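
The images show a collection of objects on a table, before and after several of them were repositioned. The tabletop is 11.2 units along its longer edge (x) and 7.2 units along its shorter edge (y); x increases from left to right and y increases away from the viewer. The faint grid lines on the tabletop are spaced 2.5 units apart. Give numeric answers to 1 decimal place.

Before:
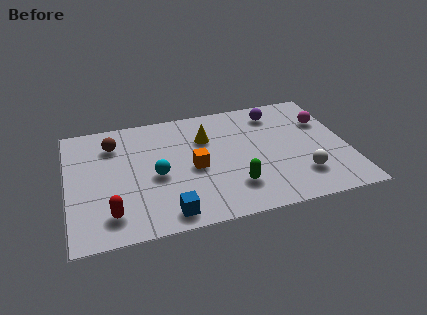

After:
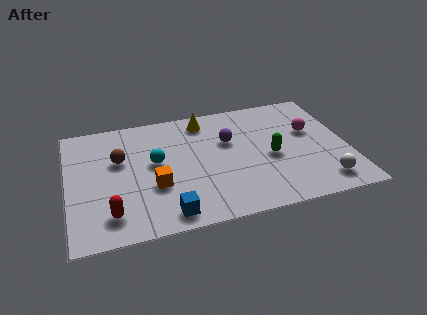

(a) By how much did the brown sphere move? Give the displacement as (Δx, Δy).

(0.2, -1.0)

The brown sphere started near (1.9, 5.5) and ended near (2.1, 4.5).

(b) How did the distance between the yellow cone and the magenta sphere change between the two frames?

-0.3

They were about 4.8 units apart before and 4.5 after — 0.3 units closer together.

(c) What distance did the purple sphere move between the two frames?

2.4

The purple sphere was near (8.5, 5.9) before and (6.5, 4.6) after, so it travelled √(2.0² + 1.3²) ≈ 2.4 units.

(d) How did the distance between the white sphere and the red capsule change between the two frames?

+0.8

Before: roughly 7.6 units apart; after: 8.4. That's 0.8 units further apart.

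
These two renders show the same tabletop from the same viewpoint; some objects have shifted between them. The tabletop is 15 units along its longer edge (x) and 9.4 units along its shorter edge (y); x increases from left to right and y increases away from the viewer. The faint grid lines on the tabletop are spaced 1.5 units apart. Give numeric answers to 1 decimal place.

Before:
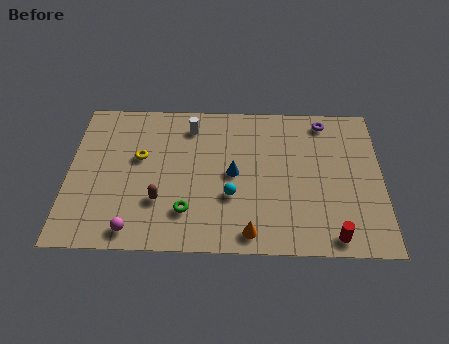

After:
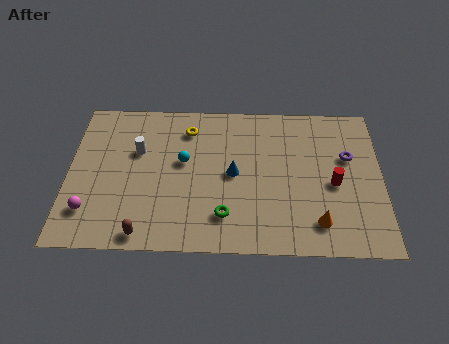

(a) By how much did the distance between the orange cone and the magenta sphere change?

+5.3

They were about 5.5 units apart before and 10.8 after — 5.3 units further apart.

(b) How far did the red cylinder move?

3.2

The red cylinder was near (12.6, 1.0) before and (12.7, 4.2) after, so it travelled √(0.1² + 3.2²) ≈ 3.2 units.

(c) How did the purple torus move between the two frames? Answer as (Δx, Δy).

(1.1, -2.3)

From the two frames, the purple torus sits at roughly (12.3, 8.2) before and (13.4, 5.9) after.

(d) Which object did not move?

the blue cone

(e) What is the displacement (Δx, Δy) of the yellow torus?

(2.3, 1.9)

From the two frames, the yellow torus sits at roughly (3.4, 5.6) before and (5.7, 7.5) after.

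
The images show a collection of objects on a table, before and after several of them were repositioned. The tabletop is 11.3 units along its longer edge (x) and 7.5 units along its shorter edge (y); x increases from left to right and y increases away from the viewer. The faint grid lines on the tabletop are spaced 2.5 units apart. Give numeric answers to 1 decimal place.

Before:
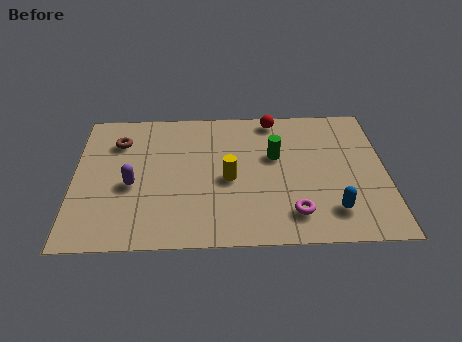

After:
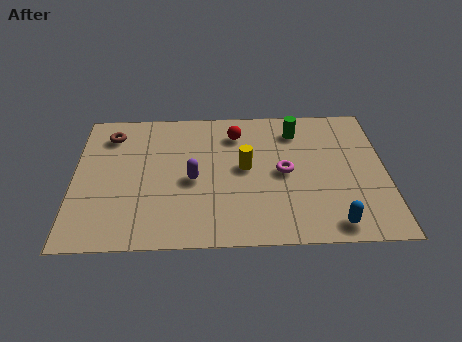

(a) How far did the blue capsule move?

0.7

The blue capsule moved from about (9.3, 1.6) to (9.3, 0.9), a distance of √(0.0² + 0.7²) ≈ 0.7.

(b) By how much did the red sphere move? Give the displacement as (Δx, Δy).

(-1.4, -0.8)

From the two frames, the red sphere sits at roughly (7.3, 6.7) before and (5.9, 5.9) after.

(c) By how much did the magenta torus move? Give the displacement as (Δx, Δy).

(-0.3, 2.2)

From the two frames, the magenta torus sits at roughly (7.9, 1.5) before and (7.6, 3.7) after.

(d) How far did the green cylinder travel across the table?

1.6

The green cylinder was near (7.3, 4.6) before and (8.1, 6.0) after, so it travelled √(0.8² + 1.4²) ≈ 1.6 units.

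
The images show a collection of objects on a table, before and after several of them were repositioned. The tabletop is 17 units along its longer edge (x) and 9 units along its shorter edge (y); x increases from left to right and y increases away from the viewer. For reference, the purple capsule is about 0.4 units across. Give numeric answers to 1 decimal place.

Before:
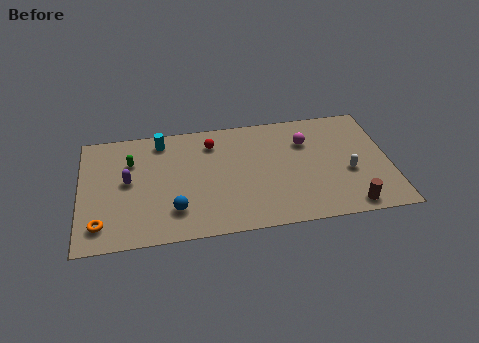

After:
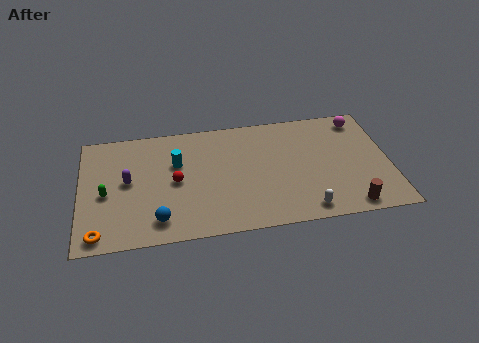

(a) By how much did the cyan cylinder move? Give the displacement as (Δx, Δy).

(0.8, -1.9)

The cyan cylinder started near (4.5, 7.7) and ended near (5.3, 5.8).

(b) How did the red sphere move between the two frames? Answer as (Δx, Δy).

(-2.1, -2.7)

The red sphere was at about (7.3, 7.1) and moved to about (5.2, 4.4).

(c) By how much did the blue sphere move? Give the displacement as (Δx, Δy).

(-0.9, -0.6)

From the two frames, the blue sphere sits at roughly (5.1, 2.2) before and (4.2, 1.6) after.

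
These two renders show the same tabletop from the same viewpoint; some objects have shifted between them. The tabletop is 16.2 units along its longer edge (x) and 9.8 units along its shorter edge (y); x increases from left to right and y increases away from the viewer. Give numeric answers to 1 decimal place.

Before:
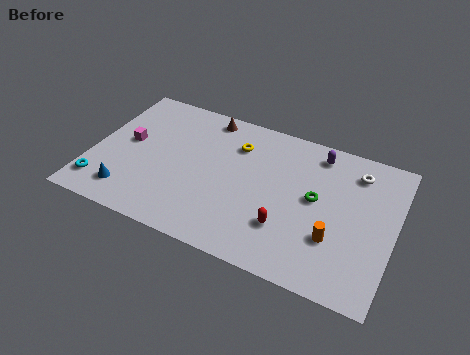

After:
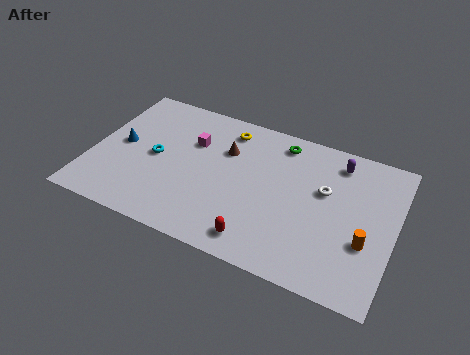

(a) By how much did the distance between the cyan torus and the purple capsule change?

-2.7

The distance was about 12.8 in the first image and 10.1 in the second, so they moved 2.7 units closer together.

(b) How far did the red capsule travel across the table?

1.9

The red capsule moved from about (10.7, 2.8) to (9.4, 1.4), a distance of √(1.3² + 1.4²) ≈ 1.9.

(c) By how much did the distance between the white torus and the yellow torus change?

-0.5

They were about 6.4 units apart before and 5.9 after — 0.5 units closer together.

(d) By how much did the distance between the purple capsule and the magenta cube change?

-2.6

Before: roughly 10.5 units apart; after: 7.9. That's 2.6 units closer together.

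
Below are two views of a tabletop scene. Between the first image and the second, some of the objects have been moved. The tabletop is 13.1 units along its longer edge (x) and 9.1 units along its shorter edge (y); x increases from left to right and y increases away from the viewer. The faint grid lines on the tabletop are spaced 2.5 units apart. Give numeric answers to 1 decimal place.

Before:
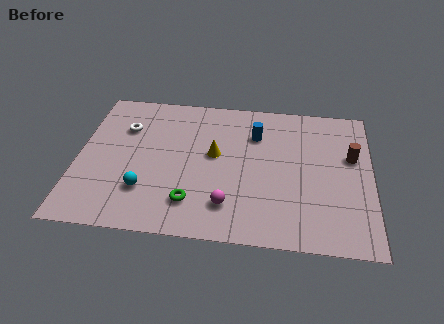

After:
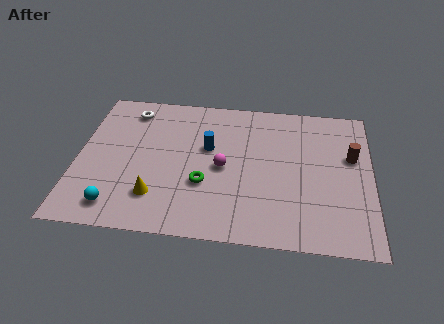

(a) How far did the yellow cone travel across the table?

3.8

From (6.1, 5.1) to (3.6, 2.2), the yellow cone covered √(2.5² + 2.9²) ≈ 3.8 units.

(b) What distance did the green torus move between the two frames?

1.3

From (5.2, 2.0) to (5.7, 3.2), the green torus covered √(0.5² + 1.2²) ≈ 1.3 units.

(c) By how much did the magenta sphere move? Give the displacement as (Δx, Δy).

(-0.3, 2.3)

From the two frames, the magenta sphere sits at roughly (6.8, 2.0) before and (6.5, 4.3) after.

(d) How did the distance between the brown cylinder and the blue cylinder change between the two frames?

+2.0

The distance was about 4.4 in the first image and 6.4 in the second, so they moved 2.0 units further apart.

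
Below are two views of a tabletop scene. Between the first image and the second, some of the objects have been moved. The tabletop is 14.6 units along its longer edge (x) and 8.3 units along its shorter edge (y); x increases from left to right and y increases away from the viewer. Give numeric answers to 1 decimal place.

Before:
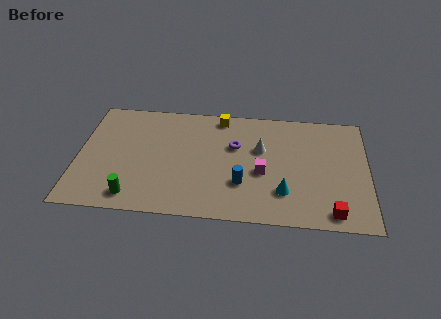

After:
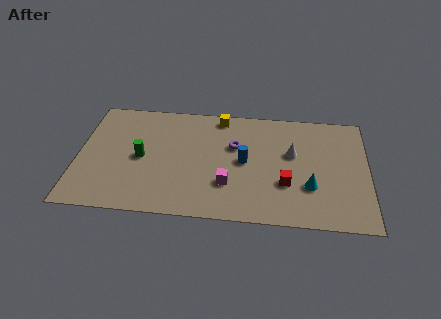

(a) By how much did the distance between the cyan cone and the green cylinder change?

+1.0

They were about 7.6 units apart before and 8.6 after — 1.0 units further apart.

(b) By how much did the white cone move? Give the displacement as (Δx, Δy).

(1.6, -0.2)

The white cone was at about (9.2, 5.2) and moved to about (10.8, 5.0).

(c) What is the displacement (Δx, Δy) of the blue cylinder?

(0.1, 1.6)

The blue cylinder started near (8.3, 2.6) and ended near (8.4, 4.2).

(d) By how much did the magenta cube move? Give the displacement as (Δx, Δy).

(-1.7, -1.0)

The magenta cube started near (9.3, 3.5) and ended near (7.6, 2.5).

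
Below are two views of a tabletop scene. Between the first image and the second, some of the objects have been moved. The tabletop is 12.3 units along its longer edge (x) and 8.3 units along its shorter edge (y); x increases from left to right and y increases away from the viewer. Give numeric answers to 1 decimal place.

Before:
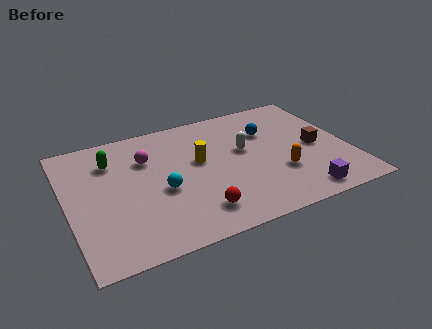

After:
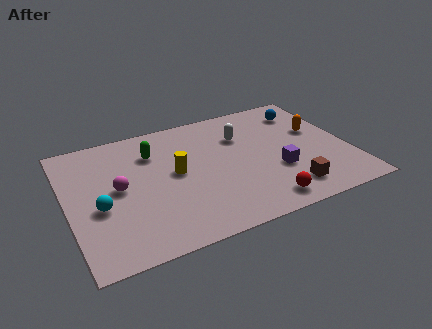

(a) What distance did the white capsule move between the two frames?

1.0

The white capsule moved from about (7.8, 4.8) to (7.8, 5.8), a distance of √(0.0² + 1.0²) ≈ 1.0.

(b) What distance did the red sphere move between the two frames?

2.8

From (5.3, 1.6) to (8.1, 1.1), the red sphere covered √(2.8² + 0.5²) ≈ 2.8 units.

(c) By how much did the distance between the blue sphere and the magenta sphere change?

+3.5

The distance was about 5.4 in the first image and 8.9 in the second, so they moved 3.5 units further apart.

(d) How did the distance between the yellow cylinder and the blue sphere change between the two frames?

+3.2

They were about 3.3 units apart before and 6.5 after — 3.2 units further apart.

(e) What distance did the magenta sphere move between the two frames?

2.1

The magenta sphere was near (3.6, 5.8) before and (2.2, 4.3) after, so it travelled √(1.4² + 1.5²) ≈ 2.1 units.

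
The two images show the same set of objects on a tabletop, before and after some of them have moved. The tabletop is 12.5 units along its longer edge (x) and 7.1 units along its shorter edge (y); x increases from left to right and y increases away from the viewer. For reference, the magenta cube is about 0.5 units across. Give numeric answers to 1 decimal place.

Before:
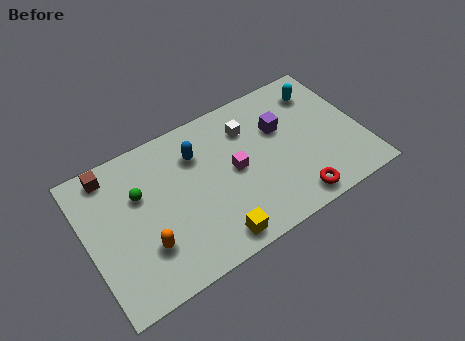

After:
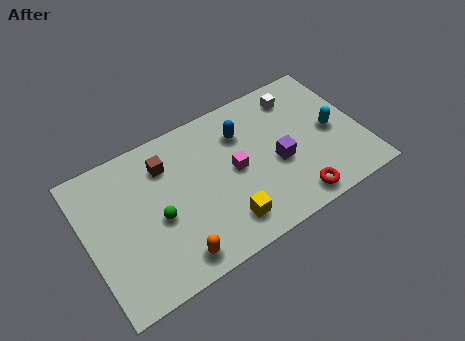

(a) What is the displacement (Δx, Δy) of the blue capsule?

(2.1, 0.0)

The blue capsule was at about (5.2, 5.2) and moved to about (7.3, 5.2).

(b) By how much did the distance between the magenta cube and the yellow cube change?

-0.7

The distance was about 3.0 in the first image and 2.3 in the second, so they moved 0.7 units closer together.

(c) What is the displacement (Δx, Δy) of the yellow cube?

(0.6, 0.5)

From the two frames, the yellow cube sits at roughly (5.3, 0.9) before and (5.9, 1.4) after.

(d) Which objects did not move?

the magenta cube and the red torus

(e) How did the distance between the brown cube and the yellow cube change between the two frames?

-2.1

The distance was about 6.6 in the first image and 4.5 in the second, so they moved 2.1 units closer together.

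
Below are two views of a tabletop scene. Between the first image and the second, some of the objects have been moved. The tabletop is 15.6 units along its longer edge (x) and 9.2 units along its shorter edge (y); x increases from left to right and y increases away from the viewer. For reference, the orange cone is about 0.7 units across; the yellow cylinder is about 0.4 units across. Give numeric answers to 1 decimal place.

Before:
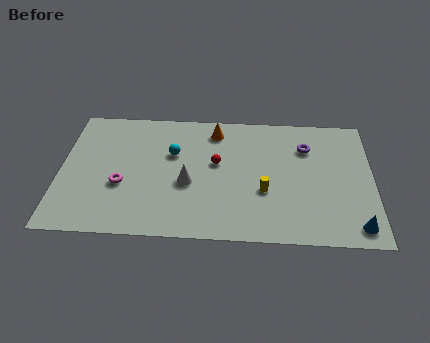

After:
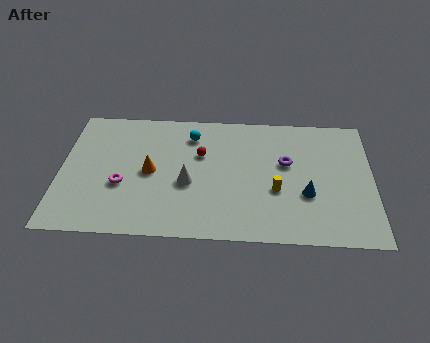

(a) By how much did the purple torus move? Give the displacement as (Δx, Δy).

(-1.0, -1.2)

From the two frames, the purple torus sits at roughly (12.3, 6.7) before and (11.3, 5.5) after.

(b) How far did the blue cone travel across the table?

3.2

From (14.7, 1.2) to (12.3, 3.3), the blue cone covered √(2.4² + 2.1²) ≈ 3.2 units.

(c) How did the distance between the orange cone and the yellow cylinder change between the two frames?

+1.4

Before: roughly 5.0 units apart; after: 6.4. That's 1.4 units further apart.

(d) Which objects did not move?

the magenta torus and the white cone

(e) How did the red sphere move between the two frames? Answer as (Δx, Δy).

(-0.8, 0.6)

The red sphere was at about (7.8, 5.3) and moved to about (7.0, 5.9).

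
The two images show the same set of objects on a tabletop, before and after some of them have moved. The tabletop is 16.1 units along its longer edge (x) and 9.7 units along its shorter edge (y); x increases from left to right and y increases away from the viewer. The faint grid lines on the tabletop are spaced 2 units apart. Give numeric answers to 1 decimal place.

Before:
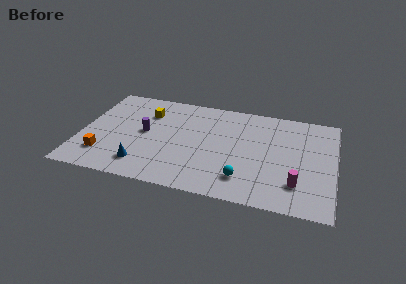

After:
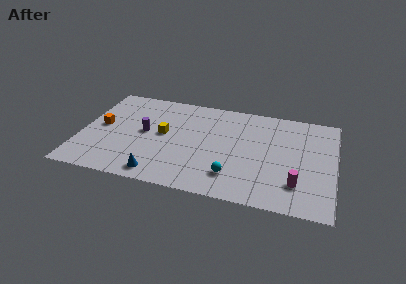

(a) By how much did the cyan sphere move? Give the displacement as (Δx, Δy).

(-0.7, 0.1)

The cyan sphere was at about (10.5, 2.1) and moved to about (9.8, 2.2).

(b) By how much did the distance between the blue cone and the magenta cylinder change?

-1.0

The distance was about 9.7 in the first image and 8.7 in the second, so they moved 1.0 units closer together.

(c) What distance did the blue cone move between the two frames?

1.3

From (4.1, 1.9) to (5.2, 1.2), the blue cone covered √(1.1² + 0.7²) ≈ 1.3 units.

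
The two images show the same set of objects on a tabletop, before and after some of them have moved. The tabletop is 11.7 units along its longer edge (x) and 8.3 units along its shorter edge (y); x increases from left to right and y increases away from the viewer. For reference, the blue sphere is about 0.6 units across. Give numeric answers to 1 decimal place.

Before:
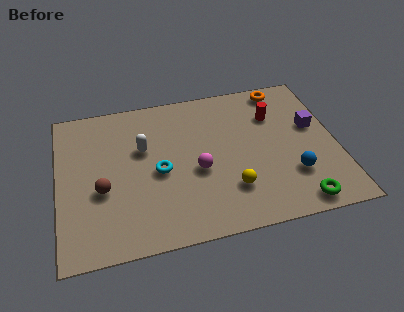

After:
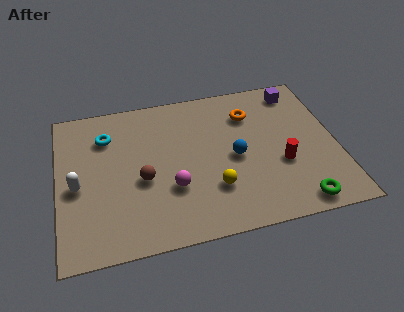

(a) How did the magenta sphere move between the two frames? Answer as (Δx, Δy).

(-1.1, -0.7)

From the two frames, the magenta sphere sits at roughly (5.8, 3.5) before and (4.7, 2.8) after.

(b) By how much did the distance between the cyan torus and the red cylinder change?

+2.4

They were about 5.4 units apart before and 7.8 after — 2.4 units further apart.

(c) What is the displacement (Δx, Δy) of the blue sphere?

(-2.3, 1.5)

From the two frames, the blue sphere sits at roughly (9.7, 2.4) before and (7.4, 3.9) after.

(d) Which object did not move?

the green torus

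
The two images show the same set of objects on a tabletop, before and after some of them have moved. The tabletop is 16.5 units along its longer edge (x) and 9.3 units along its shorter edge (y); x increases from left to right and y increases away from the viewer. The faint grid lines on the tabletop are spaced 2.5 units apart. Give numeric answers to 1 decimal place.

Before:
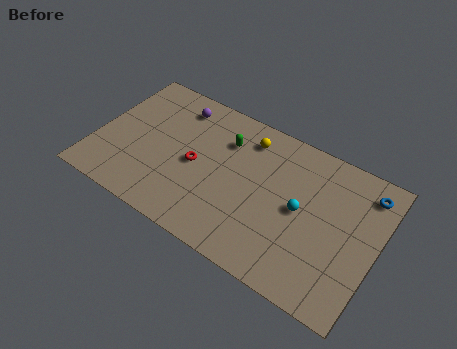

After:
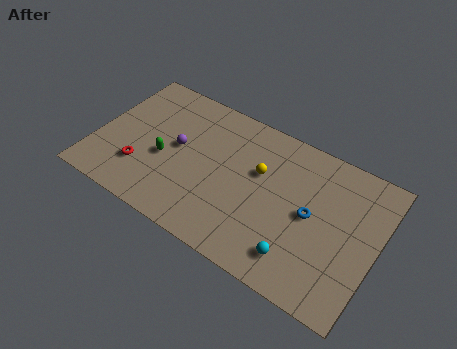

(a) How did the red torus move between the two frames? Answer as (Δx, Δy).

(-3.0, -1.8)

The red torus was at about (5.9, 4.4) and moved to about (2.9, 2.6).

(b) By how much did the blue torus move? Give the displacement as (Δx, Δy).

(-2.8, -3.0)

From the two frames, the blue torus sits at roughly (15.5, 7.7) before and (12.7, 4.7) after.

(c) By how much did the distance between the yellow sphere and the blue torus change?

-3.6

The distance was about 7.0 in the first image and 3.4 in the second, so they moved 3.6 units closer together.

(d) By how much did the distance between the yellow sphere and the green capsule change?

+4.3

They were about 1.4 units apart before and 5.7 after — 4.3 units further apart.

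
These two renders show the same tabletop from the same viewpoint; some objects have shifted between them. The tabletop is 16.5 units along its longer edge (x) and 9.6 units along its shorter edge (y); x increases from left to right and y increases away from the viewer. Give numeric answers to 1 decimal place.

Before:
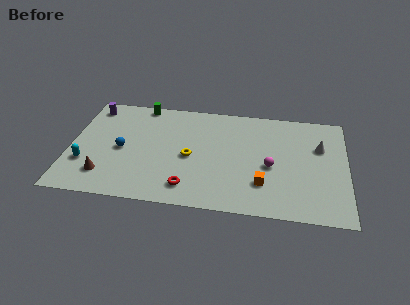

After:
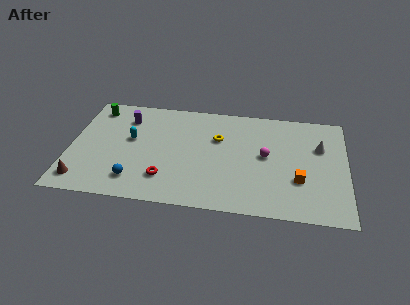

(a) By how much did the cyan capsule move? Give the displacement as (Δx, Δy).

(2.6, 2.5)

The cyan capsule was at about (1.0, 3.0) and moved to about (3.6, 5.5).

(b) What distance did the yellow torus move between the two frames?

2.5

From (7.2, 4.4) to (8.8, 6.3), the yellow torus covered √(1.6² + 1.9²) ≈ 2.5 units.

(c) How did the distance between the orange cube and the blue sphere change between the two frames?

+1.1

Before: roughly 8.7 units apart; after: 9.8. That's 1.1 units further apart.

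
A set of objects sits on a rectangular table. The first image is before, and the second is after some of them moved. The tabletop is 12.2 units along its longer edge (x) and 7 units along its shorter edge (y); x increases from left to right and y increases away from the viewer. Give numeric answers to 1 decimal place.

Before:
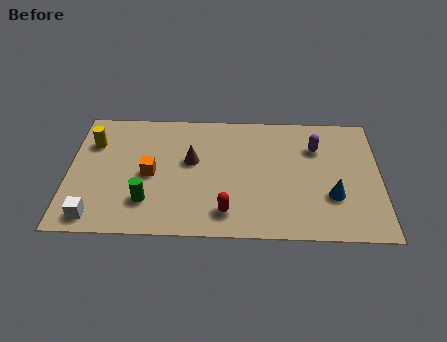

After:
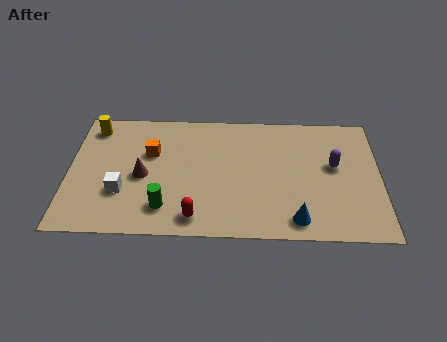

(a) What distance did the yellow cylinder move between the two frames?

0.9

The yellow cylinder was near (0.9, 5.0) before and (0.9, 5.9) after, so it travelled √(0.0² + 0.9²) ≈ 0.9 units.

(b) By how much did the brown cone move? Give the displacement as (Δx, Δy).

(-1.9, -0.9)

The brown cone was at about (4.8, 4.1) and moved to about (2.9, 3.2).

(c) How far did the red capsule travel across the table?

1.2

The red capsule moved from about (6.2, 1.3) to (5.0, 1.0), a distance of √(1.2² + 0.3²) ≈ 1.2.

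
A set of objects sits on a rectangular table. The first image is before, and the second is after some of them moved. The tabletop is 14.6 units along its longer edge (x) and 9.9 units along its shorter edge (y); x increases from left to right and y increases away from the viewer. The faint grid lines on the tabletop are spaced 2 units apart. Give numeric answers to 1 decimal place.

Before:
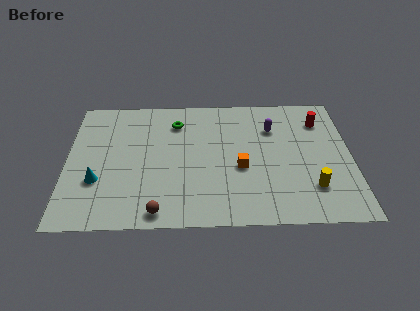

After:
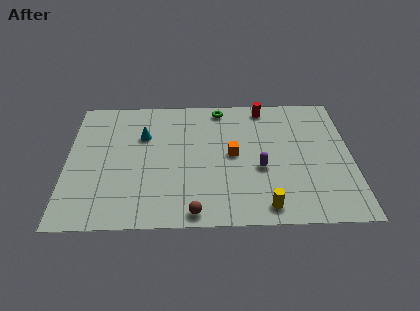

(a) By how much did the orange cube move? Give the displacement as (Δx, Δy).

(-0.4, 1.0)

From the two frames, the orange cube sits at roughly (8.9, 4.1) before and (8.5, 5.1) after.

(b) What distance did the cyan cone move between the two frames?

4.1

The cyan cone was near (1.6, 3.3) before and (3.9, 6.7) after, so it travelled √(2.3² + 3.4²) ≈ 4.1 units.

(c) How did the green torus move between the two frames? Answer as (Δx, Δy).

(2.3, 1.1)

The green torus was at about (5.6, 7.7) and moved to about (7.9, 8.8).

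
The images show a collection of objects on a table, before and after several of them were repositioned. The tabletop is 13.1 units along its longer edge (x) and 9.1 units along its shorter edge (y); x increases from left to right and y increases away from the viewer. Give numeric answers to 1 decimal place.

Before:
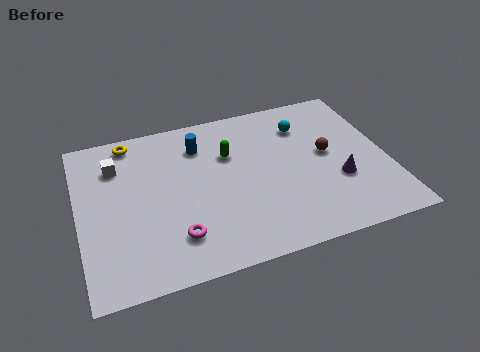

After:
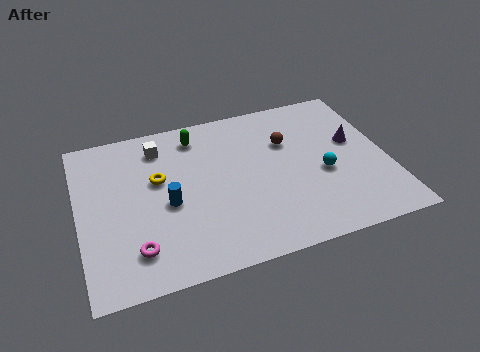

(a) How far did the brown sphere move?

2.0

From (10.6, 4.9) to (9.0, 6.1), the brown sphere covered √(1.6² + 1.2²) ≈ 2.0 units.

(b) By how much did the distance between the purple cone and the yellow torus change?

-1.4

Before: roughly 9.8 units apart; after: 8.4. That's 1.4 units closer together.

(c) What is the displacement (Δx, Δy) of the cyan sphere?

(0.5, -3.1)

From the two frames, the cyan sphere sits at roughly (9.8, 6.9) before and (10.3, 3.8) after.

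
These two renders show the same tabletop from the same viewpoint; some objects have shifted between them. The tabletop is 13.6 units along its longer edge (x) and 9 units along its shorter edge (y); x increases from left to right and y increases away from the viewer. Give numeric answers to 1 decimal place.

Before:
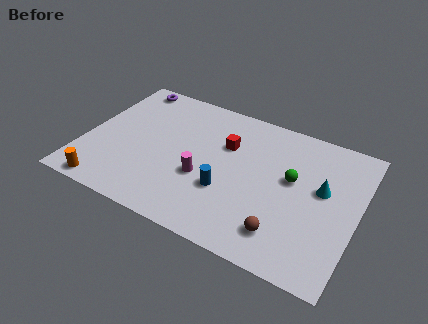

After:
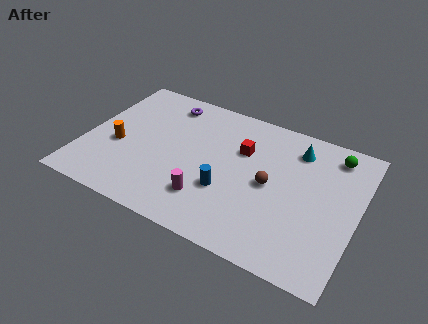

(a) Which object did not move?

the blue cylinder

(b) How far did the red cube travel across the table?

0.8

The red cube moved from about (6.9, 6.0) to (7.7, 6.0), a distance of √(0.8² + 0.0²) ≈ 0.8.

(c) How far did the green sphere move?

3.0

The green sphere moved from about (10.3, 5.2) to (12.1, 7.6), a distance of √(1.8² + 2.4²) ≈ 3.0.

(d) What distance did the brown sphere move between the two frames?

2.8

The brown sphere was near (10.3, 1.8) before and (9.3, 4.4) after, so it travelled √(1.0² + 2.6²) ≈ 2.8 units.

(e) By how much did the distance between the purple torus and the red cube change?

-1.4

Before: roughly 5.8 units apart; after: 4.4. That's 1.4 units closer together.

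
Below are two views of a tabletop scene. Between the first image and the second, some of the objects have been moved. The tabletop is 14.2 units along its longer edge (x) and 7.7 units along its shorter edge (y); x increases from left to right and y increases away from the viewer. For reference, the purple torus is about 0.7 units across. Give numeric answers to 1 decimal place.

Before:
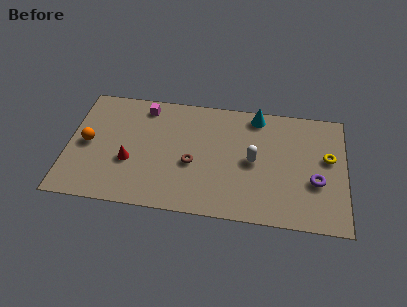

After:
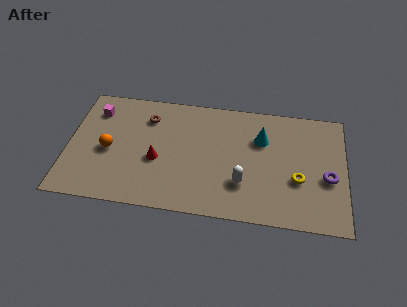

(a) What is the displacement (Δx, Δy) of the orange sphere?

(1.1, -0.3)

From the two frames, the orange sphere sits at roughly (1.0, 3.8) before and (2.1, 3.5) after.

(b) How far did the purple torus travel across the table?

0.7

From (12.7, 2.9) to (13.3, 3.2), the purple torus covered √(0.6² + 0.3²) ≈ 0.7 units.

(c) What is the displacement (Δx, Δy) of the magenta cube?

(-2.5, -0.6)

The magenta cube started near (3.8, 6.6) and ended near (1.3, 6.0).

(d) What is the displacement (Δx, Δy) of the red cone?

(1.4, 0.3)

The red cone started near (3.2, 2.9) and ended near (4.6, 3.2).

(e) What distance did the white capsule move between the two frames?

1.6

The white capsule moved from about (9.5, 3.8) to (9.0, 2.3), a distance of √(0.5² + 1.5²) ≈ 1.6.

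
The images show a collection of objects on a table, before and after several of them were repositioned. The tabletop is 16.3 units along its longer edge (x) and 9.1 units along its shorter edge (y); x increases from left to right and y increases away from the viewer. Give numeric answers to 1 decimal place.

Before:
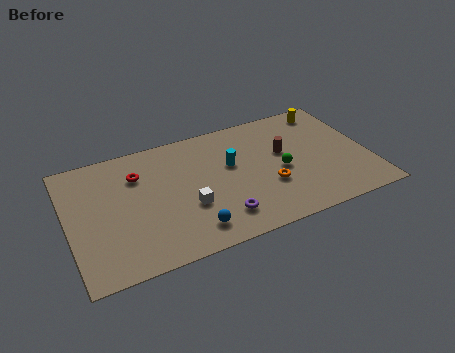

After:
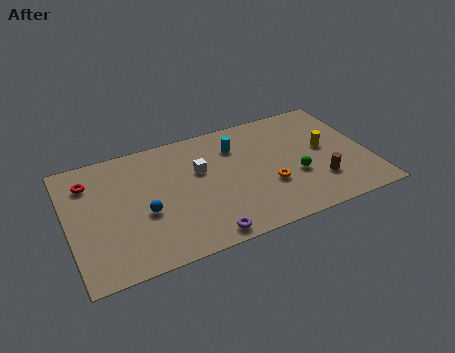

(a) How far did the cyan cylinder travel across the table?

1.4

The cyan cylinder was near (8.9, 5.5) before and (9.3, 6.8) after, so it travelled √(0.4² + 1.3²) ≈ 1.4 units.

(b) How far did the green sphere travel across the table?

1.0

The green sphere moved from about (11.5, 4.1) to (12.2, 3.4), a distance of √(0.7² + 0.7²) ≈ 1.0.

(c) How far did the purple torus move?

1.4

The purple torus moved from about (7.9, 1.9) to (6.9, 0.9), a distance of √(1.0² + 1.0²) ≈ 1.4.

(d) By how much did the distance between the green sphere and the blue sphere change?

+2.4

Before: roughly 5.8 units apart; after: 8.2. That's 2.4 units further apart.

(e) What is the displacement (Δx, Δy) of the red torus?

(-2.6, 0.4)

The red torus was at about (3.9, 6.6) and moved to about (1.3, 7.0).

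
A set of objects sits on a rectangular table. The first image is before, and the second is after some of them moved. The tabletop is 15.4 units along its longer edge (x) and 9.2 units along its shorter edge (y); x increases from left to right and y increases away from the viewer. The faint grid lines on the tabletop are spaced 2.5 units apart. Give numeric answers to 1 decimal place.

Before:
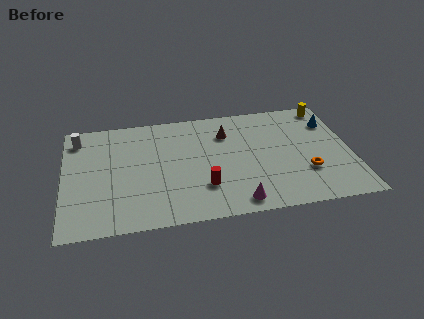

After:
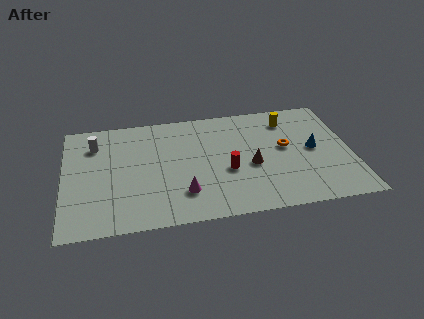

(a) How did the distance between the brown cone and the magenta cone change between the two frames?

-1.7

The distance was about 5.7 in the first image and 4.0 in the second, so they moved 1.7 units closer together.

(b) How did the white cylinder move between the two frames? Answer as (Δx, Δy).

(0.9, -0.6)

The white cylinder started near (0.8, 7.6) and ended near (1.7, 7.0).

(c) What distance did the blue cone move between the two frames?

2.4

The blue cone moved from about (14.5, 6.8) to (13.4, 4.7), a distance of √(1.1² + 2.1²) ≈ 2.4.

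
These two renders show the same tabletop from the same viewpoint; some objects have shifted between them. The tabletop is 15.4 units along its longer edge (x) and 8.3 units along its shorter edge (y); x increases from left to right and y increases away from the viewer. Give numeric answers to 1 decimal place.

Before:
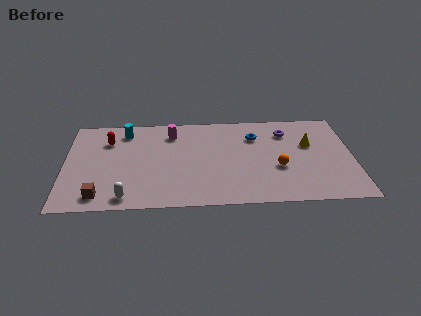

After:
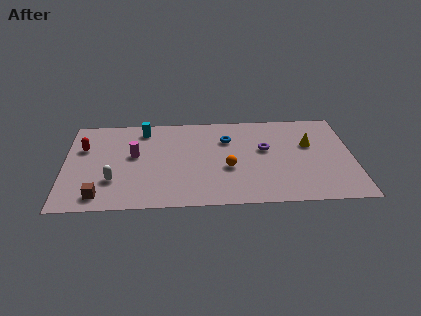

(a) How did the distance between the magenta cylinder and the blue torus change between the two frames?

+0.6

The distance was about 4.5 in the first image and 5.1 in the second, so they moved 0.6 units further apart.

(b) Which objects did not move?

the brown cube and the yellow cone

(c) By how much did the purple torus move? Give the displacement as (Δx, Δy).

(-1.2, -1.5)

The purple torus was at about (11.9, 6.4) and moved to about (10.7, 4.9).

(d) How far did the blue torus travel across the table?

1.5

From (10.2, 6.1) to (8.7, 5.9), the blue torus covered √(1.5² + 0.2²) ≈ 1.5 units.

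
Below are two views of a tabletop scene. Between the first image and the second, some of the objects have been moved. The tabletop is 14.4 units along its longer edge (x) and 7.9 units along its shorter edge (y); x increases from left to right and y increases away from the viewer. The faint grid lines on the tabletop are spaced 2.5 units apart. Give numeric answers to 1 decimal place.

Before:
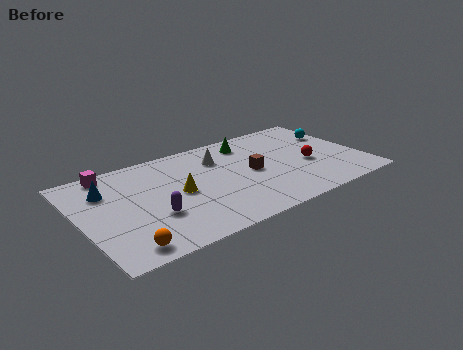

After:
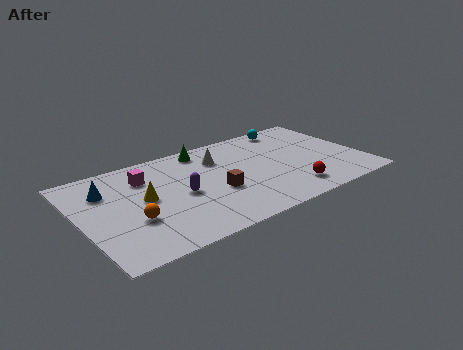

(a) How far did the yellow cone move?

1.7

The yellow cone was near (4.9, 3.9) before and (3.2, 4.2) after, so it travelled √(1.7² + 0.3²) ≈ 1.7 units.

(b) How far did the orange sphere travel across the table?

1.9

The orange sphere was near (1.7, 1.0) before and (2.4, 2.8) after, so it travelled √(0.7² + 1.8²) ≈ 1.9 units.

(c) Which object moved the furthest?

the cyan sphere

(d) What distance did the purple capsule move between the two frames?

1.9

The purple capsule moved from about (3.4, 2.7) to (5.0, 3.7), a distance of √(1.6² + 1.0²) ≈ 1.9.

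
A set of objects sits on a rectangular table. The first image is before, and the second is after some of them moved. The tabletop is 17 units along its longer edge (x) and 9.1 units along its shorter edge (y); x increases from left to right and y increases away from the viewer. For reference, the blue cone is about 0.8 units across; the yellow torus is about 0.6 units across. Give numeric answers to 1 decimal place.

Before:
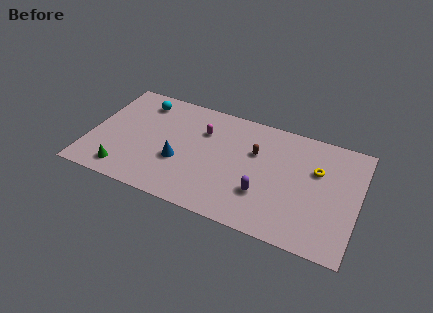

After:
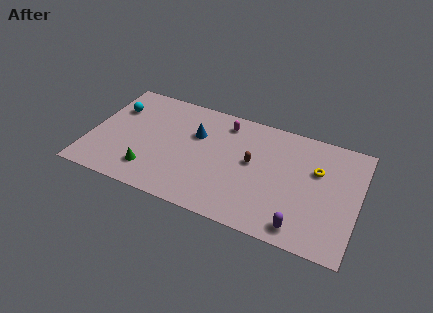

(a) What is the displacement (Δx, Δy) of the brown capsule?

(-0.1, -0.9)

The brown capsule started near (10.4, 5.9) and ended near (10.3, 5.0).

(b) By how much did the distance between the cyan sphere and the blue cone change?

+0.3

The distance was about 5.0 in the first image and 5.3 in the second, so they moved 0.3 units further apart.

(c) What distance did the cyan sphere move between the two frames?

1.9

The cyan sphere was near (2.9, 7.5) before and (1.3, 6.4) after, so it travelled √(1.6² + 1.1²) ≈ 1.9 units.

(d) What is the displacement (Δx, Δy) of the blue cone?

(0.8, 2.6)

The blue cone was at about (5.8, 3.4) and moved to about (6.6, 6.0).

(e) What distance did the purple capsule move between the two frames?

3.0

The purple capsule moved from about (11.2, 2.8) to (13.7, 1.2), a distance of √(2.5² + 1.6²) ≈ 3.0.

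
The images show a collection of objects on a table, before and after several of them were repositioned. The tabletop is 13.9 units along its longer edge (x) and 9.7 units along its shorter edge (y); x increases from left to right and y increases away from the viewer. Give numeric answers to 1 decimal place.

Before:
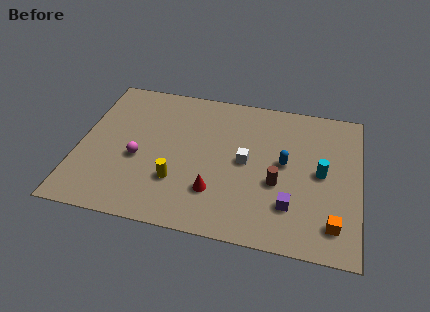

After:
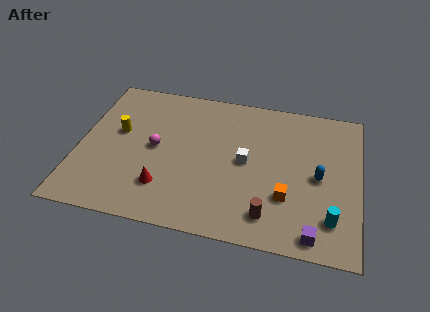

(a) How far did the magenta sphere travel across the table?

1.2

The magenta sphere was near (3.0, 4.0) before and (3.8, 4.9) after, so it travelled √(0.8² + 0.9²) ≈ 1.2 units.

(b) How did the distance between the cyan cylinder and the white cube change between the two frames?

+1.4

Before: roughly 3.7 units apart; after: 5.1. That's 1.4 units further apart.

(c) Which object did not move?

the white cube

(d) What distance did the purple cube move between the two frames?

1.9

The purple cube moved from about (10.6, 2.5) to (11.8, 1.0), a distance of √(1.2² + 1.5²) ≈ 1.9.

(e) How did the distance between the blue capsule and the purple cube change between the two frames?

+0.9

Before: roughly 2.7 units apart; after: 3.6. That's 0.9 units further apart.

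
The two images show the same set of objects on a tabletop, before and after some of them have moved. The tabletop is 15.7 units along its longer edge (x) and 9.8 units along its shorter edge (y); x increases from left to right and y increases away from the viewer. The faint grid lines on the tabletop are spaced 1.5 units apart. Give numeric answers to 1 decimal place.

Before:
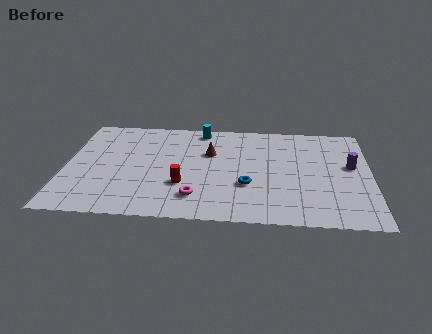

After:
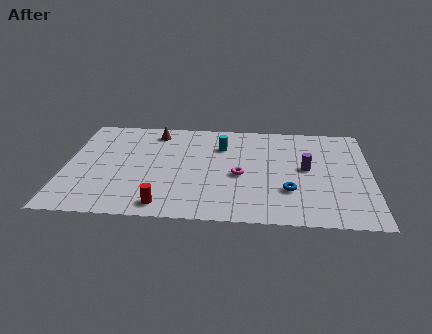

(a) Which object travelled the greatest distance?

the brown cone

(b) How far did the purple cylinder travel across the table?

2.3

The purple cylinder was near (14.7, 5.6) before and (12.4, 5.2) after, so it travelled √(2.3² + 0.4²) ≈ 2.3 units.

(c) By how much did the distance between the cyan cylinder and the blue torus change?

-0.5

The distance was about 5.9 in the first image and 5.4 in the second, so they moved 0.5 units closer together.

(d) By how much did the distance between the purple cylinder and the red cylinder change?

-0.7

The distance was about 8.9 in the first image and 8.2 in the second, so they moved 0.7 units closer together.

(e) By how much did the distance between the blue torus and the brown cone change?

+5.2

Before: roughly 3.6 units apart; after: 8.8. That's 5.2 units further apart.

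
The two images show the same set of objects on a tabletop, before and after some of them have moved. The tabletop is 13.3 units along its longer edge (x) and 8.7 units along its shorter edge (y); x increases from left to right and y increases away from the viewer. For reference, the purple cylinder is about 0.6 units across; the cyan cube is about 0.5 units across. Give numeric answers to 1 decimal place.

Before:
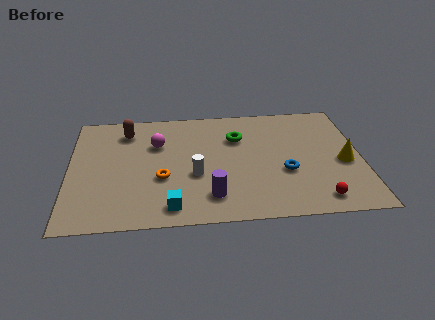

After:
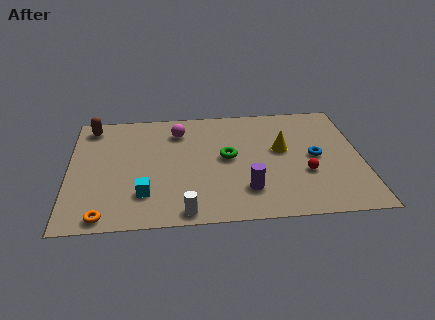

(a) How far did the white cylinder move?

2.6

From (5.7, 3.4) to (5.2, 0.8), the white cylinder covered √(0.5² + 2.6²) ≈ 2.6 units.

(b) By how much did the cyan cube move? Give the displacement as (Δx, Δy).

(-1.2, 1.0)

From the two frames, the cyan cube sits at roughly (4.6, 1.2) before and (3.4, 2.2) after.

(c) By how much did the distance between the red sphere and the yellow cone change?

-0.8

They were about 2.9 units apart before and 2.1 after — 0.8 units closer together.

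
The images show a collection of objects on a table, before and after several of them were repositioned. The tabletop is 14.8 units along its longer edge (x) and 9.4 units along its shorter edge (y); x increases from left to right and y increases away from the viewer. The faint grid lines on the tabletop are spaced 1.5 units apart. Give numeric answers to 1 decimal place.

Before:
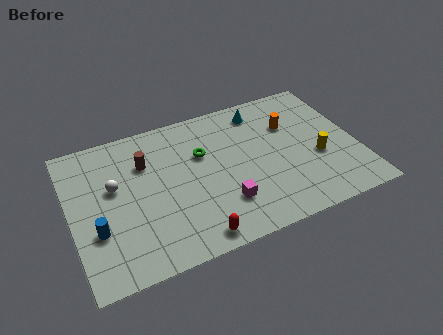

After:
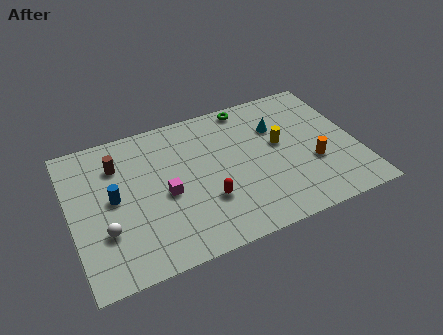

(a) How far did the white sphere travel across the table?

2.7

The white sphere was near (2.3, 5.6) before and (1.6, 3.0) after, so it travelled √(0.7² + 2.6²) ≈ 2.7 units.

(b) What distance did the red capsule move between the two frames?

2.2

The red capsule was near (5.9, 1.0) before and (6.8, 3.0) after, so it travelled √(0.9² + 2.0²) ≈ 2.2 units.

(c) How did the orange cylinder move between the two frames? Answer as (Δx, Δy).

(0.8, -3.0)

The orange cylinder started near (11.6, 6.4) and ended near (12.4, 3.4).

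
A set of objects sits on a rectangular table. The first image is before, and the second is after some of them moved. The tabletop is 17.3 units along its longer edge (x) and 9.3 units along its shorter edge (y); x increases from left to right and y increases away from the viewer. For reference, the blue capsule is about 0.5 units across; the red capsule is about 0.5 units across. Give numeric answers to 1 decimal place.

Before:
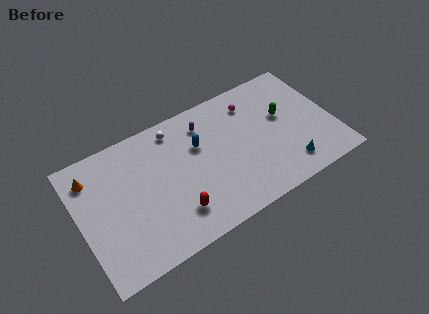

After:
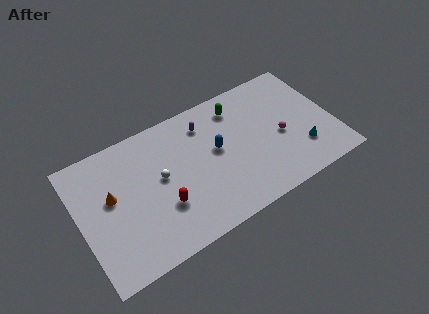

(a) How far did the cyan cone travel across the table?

1.4

The cyan cone moved from about (13.8, 1.7) to (14.9, 2.5), a distance of √(1.1² + 0.8²) ≈ 1.4.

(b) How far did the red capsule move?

1.1

The red capsule was near (6.1, 2.2) before and (5.4, 3.1) after, so it travelled √(0.7² + 0.9²) ≈ 1.1 units.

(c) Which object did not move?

the purple capsule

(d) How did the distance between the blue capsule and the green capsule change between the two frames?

-2.8

They were about 5.8 units apart before and 3.0 after — 2.8 units closer together.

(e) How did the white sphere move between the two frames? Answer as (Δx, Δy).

(-1.4, -2.9)

From the two frames, the white sphere sits at roughly (6.9, 8.0) before and (5.5, 5.1) after.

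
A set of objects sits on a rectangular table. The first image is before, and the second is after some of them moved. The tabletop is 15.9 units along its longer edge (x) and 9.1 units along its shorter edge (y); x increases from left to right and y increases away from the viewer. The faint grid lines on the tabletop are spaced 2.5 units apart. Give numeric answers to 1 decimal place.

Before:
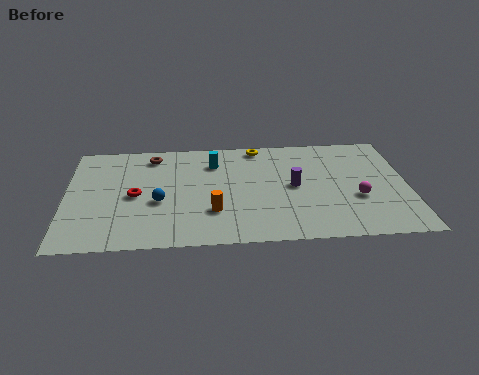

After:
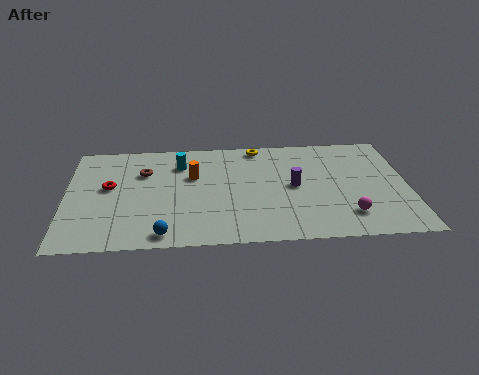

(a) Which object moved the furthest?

the orange cylinder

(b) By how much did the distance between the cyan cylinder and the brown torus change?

-1.2

Before: roughly 3.0 units apart; after: 1.8. That's 1.2 units closer together.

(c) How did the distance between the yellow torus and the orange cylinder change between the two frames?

-2.0

The distance was about 5.9 in the first image and 3.9 in the second, so they moved 2.0 units closer together.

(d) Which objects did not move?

the purple cylinder and the yellow torus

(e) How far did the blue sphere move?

2.7

The blue sphere moved from about (4.3, 3.7) to (4.5, 1.0), a distance of √(0.2² + 2.7²) ≈ 2.7.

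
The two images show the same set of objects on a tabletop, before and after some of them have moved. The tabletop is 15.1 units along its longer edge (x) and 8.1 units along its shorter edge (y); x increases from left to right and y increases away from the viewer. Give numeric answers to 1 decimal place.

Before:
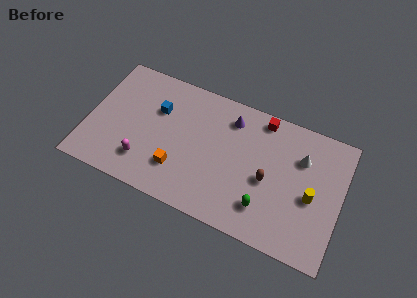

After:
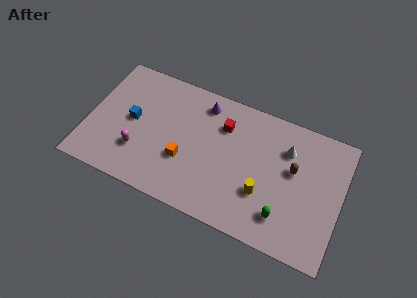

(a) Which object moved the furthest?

the yellow cylinder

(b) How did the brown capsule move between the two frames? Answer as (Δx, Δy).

(1.4, 1.2)

From the two frames, the brown capsule sits at roughly (10.8, 3.6) before and (12.2, 4.8) after.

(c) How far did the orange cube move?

0.8

The orange cube moved from about (5.6, 2.2) to (5.9, 2.9), a distance of √(0.3² + 0.7²) ≈ 0.8.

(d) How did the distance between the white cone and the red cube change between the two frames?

+0.9

They were about 2.9 units apart before and 3.8 after — 0.9 units further apart.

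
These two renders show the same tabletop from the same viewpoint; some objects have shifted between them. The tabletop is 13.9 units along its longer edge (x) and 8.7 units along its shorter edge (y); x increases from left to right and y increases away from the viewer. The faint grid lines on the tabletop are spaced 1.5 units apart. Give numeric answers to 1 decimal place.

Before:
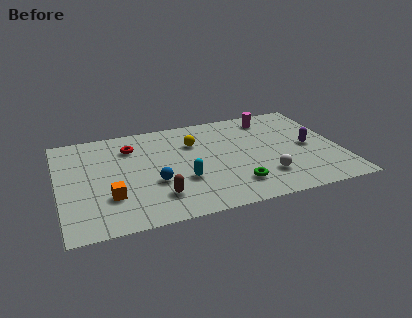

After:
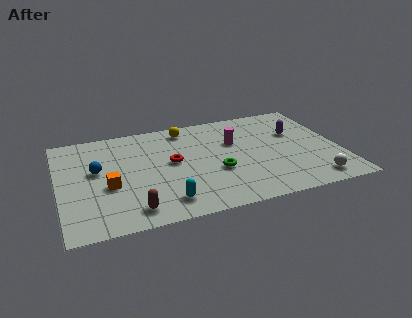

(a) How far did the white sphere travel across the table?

2.5

The white sphere moved from about (10.0, 2.2) to (12.3, 1.2), a distance of √(2.3² + 1.0²) ≈ 2.5.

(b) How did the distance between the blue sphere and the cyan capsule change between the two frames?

+3.3

Before: roughly 1.4 units apart; after: 4.7. That's 3.3 units further apart.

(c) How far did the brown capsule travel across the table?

1.5

The brown capsule was near (4.7, 2.0) before and (3.4, 1.3) after, so it travelled √(1.3² + 0.7²) ≈ 1.5 units.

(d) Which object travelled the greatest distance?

the blue sphere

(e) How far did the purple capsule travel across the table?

1.5

The purple capsule was near (12.4, 4.2) before and (11.9, 5.6) after, so it travelled √(0.5² + 1.4²) ≈ 1.5 units.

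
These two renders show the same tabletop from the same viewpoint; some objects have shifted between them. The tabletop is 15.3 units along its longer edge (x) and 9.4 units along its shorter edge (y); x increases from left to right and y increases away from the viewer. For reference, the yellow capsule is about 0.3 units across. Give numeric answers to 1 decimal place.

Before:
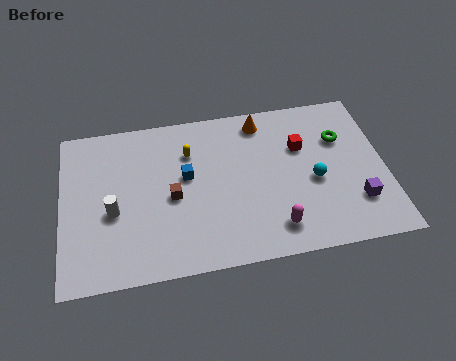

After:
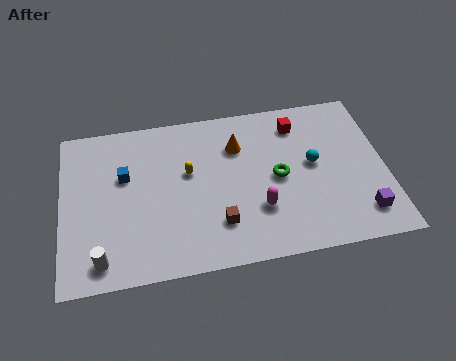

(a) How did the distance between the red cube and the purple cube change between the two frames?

+2.0

They were about 4.4 units apart before and 6.4 after — 2.0 units further apart.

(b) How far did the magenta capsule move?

1.4

The magenta capsule was near (9.9, 1.7) before and (9.2, 2.9) after, so it travelled √(0.7² + 1.2²) ≈ 1.4 units.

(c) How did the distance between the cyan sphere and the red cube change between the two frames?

+0.4

They were about 2.2 units apart before and 2.6 after — 0.4 units further apart.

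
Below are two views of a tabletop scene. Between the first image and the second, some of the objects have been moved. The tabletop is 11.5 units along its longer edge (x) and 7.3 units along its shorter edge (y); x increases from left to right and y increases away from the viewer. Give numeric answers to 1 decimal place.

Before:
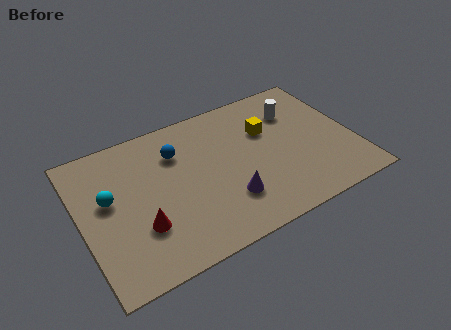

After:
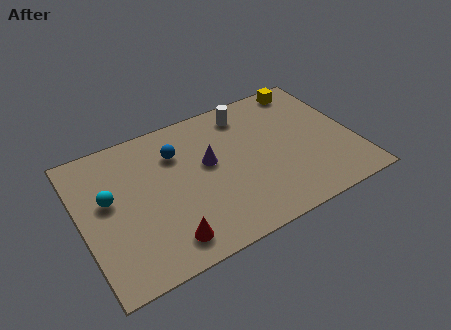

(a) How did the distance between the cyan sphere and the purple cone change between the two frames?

-1.0

The distance was about 5.2 in the first image and 4.2 in the second, so they moved 1.0 units closer together.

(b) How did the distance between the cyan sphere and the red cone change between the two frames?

+1.4

The distance was about 2.2 in the first image and 3.6 in the second, so they moved 1.4 units further apart.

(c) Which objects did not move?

the blue sphere and the cyan sphere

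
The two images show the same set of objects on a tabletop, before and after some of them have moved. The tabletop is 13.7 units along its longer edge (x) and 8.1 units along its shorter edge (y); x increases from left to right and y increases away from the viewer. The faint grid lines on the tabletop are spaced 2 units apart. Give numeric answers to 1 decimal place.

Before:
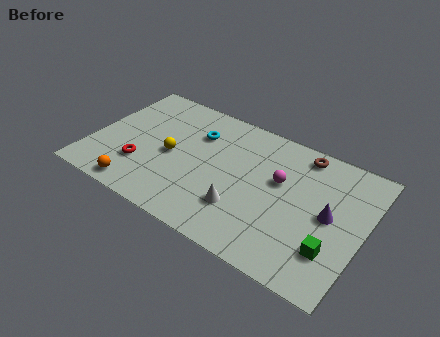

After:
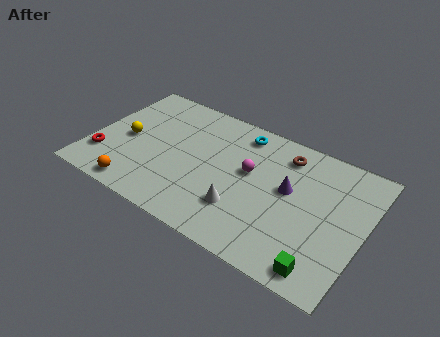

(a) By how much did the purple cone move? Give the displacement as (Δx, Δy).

(-2.1, 0.5)

From the two frames, the purple cone sits at roughly (12.0, 4.1) before and (9.9, 4.6) after.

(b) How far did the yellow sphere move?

2.3

The yellow sphere was near (4.0, 3.8) before and (1.7, 3.8) after, so it travelled √(2.3² + 0.0²) ≈ 2.3 units.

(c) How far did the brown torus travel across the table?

0.9

The brown torus moved from about (10.2, 7.1) to (9.4, 6.6), a distance of √(0.8² + 0.5²) ≈ 0.9.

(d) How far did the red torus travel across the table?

1.9

The red torus was near (2.7, 2.4) before and (0.8, 2.1) after, so it travelled √(1.9² + 0.3²) ≈ 1.9 units.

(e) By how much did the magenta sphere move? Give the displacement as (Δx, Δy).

(-1.5, -0.2)

The magenta sphere was at about (9.4, 4.9) and moved to about (7.9, 4.7).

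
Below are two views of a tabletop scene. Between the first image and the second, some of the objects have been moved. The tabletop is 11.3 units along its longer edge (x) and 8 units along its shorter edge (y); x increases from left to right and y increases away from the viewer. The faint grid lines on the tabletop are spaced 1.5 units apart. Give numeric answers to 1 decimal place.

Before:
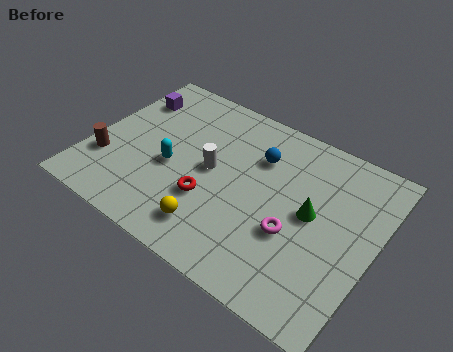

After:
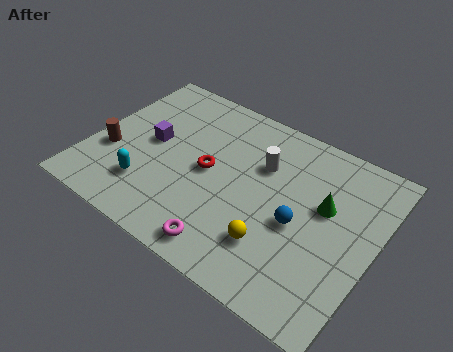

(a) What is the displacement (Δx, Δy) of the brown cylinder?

(0.1, 0.5)

The brown cylinder was at about (0.8, 2.4) and moved to about (0.9, 2.9).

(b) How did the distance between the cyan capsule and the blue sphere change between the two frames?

+2.1

They were about 3.9 units apart before and 6.0 after — 2.1 units further apart.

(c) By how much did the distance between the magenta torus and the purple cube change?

-2.9

They were about 7.9 units apart before and 5.0 after — 2.9 units closer together.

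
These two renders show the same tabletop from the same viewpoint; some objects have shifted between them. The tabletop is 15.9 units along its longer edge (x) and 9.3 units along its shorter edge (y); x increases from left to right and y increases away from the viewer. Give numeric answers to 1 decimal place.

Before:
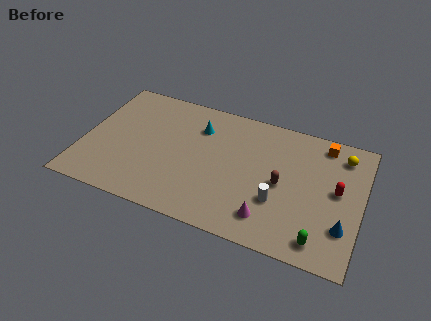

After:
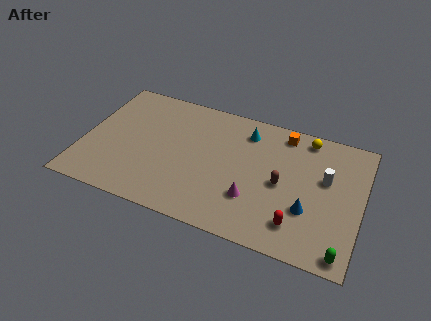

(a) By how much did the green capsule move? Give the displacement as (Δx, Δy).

(1.3, -0.4)

The green capsule was at about (13.8, 1.3) and moved to about (15.1, 0.9).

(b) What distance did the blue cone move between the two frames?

2.1

The blue cone was near (15.0, 2.6) before and (13.0, 3.1) after, so it travelled √(2.0² + 0.5²) ≈ 2.1 units.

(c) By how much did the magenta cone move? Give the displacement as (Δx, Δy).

(-1.0, 1.0)

From the two frames, the magenta cone sits at roughly (10.9, 1.8) before and (9.9, 2.8) after.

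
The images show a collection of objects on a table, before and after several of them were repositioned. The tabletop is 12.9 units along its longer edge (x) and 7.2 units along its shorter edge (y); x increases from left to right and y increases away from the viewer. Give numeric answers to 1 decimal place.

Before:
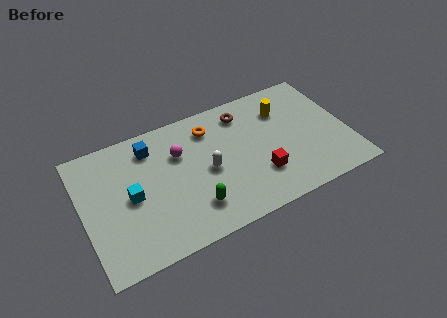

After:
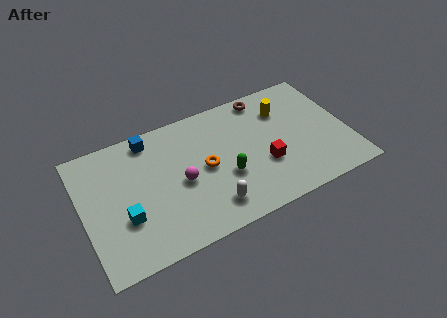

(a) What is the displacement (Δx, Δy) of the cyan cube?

(-0.4, -1.0)

The cyan cube was at about (2.3, 3.5) and moved to about (1.9, 2.5).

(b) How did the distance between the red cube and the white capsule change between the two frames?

+0.3

They were about 2.7 units apart before and 3.0 after — 0.3 units further apart.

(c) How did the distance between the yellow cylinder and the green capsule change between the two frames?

-2.0

Before: roughly 6.1 units apart; after: 4.1. That's 2.0 units closer together.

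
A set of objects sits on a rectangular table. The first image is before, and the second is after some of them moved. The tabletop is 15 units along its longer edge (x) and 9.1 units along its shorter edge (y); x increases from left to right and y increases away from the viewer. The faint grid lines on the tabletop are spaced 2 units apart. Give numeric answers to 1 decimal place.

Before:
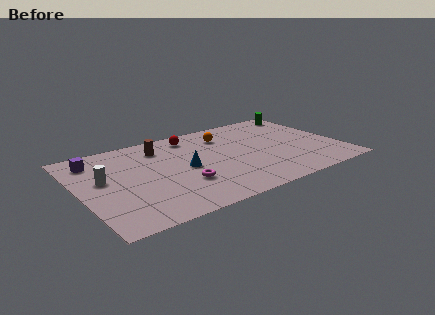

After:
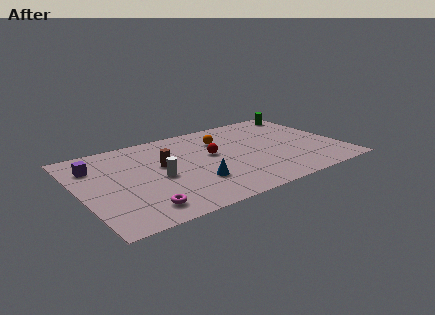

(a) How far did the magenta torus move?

3.0

From (5.6, 2.9) to (3.0, 1.5), the magenta torus covered √(2.6² + 1.4²) ≈ 3.0 units.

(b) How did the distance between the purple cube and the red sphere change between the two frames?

+1.1

They were about 5.7 units apart before and 6.8 after — 1.1 units further apart.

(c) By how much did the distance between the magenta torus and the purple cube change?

-0.7

The distance was about 6.3 in the first image and 5.6 in the second, so they moved 0.7 units closer together.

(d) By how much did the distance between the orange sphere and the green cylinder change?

+0.4

Before: roughly 5.2 units apart; after: 5.6. That's 0.4 units further apart.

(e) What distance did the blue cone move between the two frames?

1.7

The blue cone moved from about (6.0, 4.4) to (6.3, 2.7), a distance of √(0.3² + 1.7²) ≈ 1.7.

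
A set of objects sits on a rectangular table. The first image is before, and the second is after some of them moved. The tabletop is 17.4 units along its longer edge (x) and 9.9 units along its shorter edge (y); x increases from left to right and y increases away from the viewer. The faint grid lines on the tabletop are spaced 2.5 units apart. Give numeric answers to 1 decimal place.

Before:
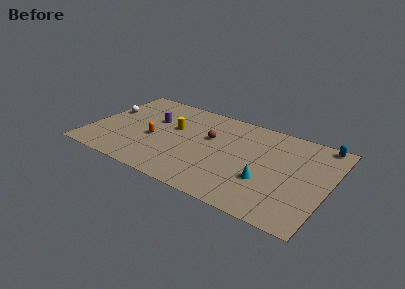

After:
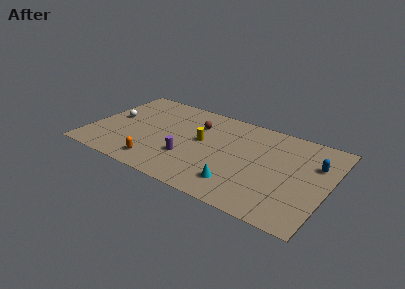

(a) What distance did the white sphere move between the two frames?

0.9

The white sphere moved from about (0.9, 6.0) to (1.5, 5.3), a distance of √(0.6² + 0.7²) ≈ 0.9.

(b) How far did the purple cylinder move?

4.4

From (4.3, 6.3) to (7.4, 3.2), the purple cylinder covered √(3.1² + 3.1²) ≈ 4.4 units.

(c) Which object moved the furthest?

the purple cylinder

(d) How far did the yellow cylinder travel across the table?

2.3

From (5.9, 6.0) to (8.1, 5.5), the yellow cylinder covered √(2.2² + 0.5²) ≈ 2.3 units.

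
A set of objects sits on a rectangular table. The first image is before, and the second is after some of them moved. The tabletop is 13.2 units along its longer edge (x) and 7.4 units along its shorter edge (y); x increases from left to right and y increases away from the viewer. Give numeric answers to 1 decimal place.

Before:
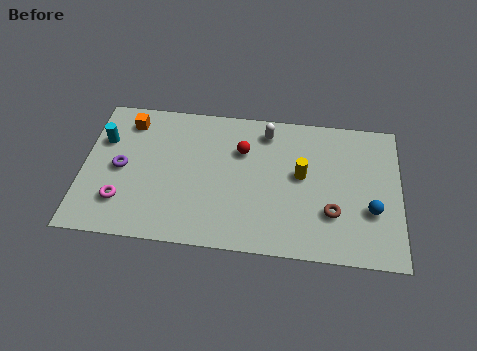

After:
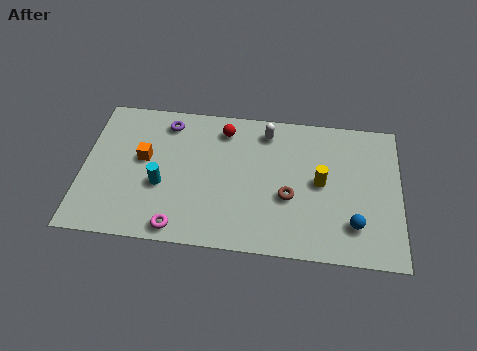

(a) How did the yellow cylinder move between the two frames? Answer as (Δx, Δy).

(0.8, -0.3)

The yellow cylinder started near (9.1, 4.1) and ended near (9.9, 3.8).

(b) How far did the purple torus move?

3.2

The purple torus moved from about (1.6, 3.6) to (3.4, 6.2), a distance of √(1.8² + 2.6²) ≈ 3.2.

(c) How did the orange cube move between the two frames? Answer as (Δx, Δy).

(0.7, -1.9)

The orange cube was at about (1.8, 6.1) and moved to about (2.5, 4.2).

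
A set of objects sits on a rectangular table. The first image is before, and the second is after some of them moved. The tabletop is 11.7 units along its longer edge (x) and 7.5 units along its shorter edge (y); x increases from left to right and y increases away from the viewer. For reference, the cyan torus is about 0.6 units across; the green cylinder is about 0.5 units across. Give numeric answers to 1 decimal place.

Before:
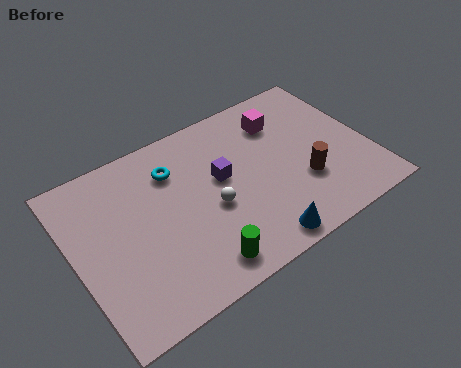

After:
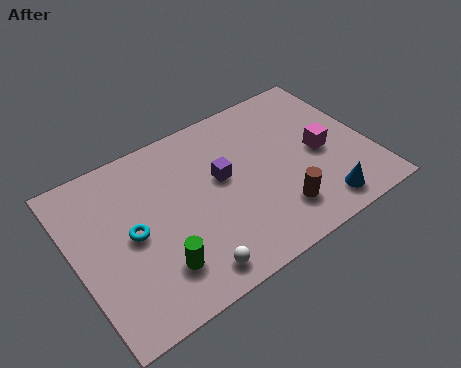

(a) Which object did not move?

the purple cube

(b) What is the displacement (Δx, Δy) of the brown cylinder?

(-1.2, -0.8)

From the two frames, the brown cylinder sits at roughly (8.9, 2.5) before and (7.7, 1.7) after.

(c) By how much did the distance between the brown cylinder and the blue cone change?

-1.1

Before: roughly 2.8 units apart; after: 1.7. That's 1.1 units closer together.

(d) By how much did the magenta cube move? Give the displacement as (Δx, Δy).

(1.2, -2.2)

The magenta cube started near (8.6, 5.7) and ended near (9.8, 3.5).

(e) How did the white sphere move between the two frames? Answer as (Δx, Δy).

(-1.3, -2.2)

The white sphere was at about (5.3, 3.2) and moved to about (4.0, 1.0).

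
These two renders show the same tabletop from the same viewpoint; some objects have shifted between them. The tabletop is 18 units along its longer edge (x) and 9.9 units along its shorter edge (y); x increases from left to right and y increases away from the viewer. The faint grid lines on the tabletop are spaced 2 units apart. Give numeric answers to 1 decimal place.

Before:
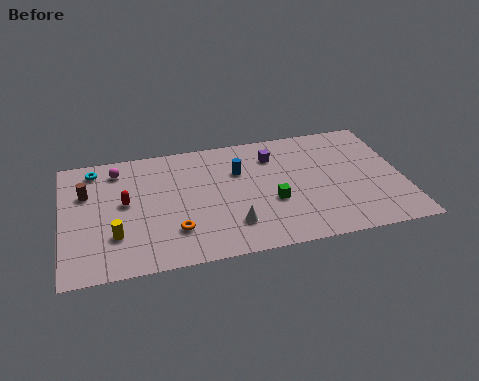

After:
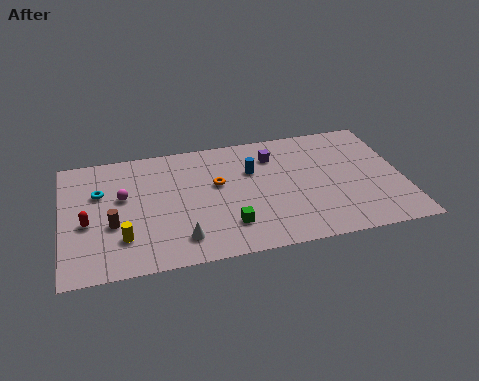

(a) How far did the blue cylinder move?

0.7

The blue cylinder was near (9.4, 6.7) before and (10.1, 6.6) after, so it travelled √(0.7² + 0.1²) ≈ 0.7 units.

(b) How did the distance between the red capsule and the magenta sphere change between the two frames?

-0.3

The distance was about 2.8 in the first image and 2.5 in the second, so they moved 0.3 units closer together.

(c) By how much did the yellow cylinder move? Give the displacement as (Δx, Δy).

(0.4, -0.3)

The yellow cylinder started near (2.7, 2.9) and ended near (3.1, 2.6).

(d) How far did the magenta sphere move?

2.3

From (3.0, 8.2) to (3.2, 5.9), the magenta sphere covered √(0.2² + 2.3²) ≈ 2.3 units.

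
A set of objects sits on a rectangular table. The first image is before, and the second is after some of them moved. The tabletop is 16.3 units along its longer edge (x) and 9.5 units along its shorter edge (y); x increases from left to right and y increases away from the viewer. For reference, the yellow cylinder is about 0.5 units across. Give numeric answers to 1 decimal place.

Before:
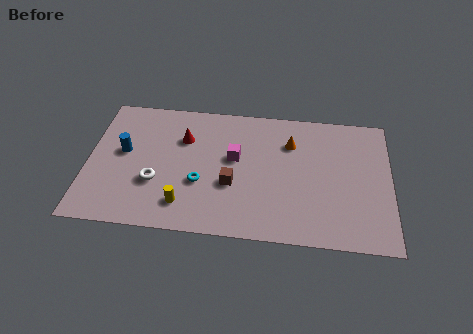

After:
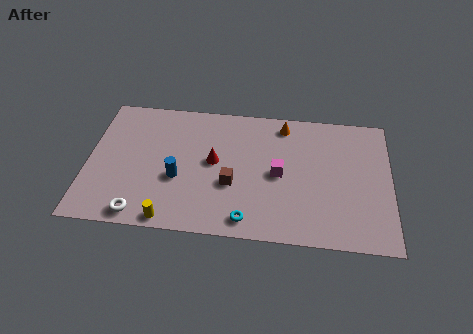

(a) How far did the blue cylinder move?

3.4

From (1.9, 5.3) to (4.9, 3.7), the blue cylinder covered √(3.0² + 1.6²) ≈ 3.4 units.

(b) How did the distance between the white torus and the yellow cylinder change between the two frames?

-0.5

They were about 2.1 units apart before and 1.6 after — 0.5 units closer together.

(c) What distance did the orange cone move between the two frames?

1.4

The orange cone was near (10.9, 6.9) before and (10.5, 8.2) after, so it travelled √(0.4² + 1.3²) ≈ 1.4 units.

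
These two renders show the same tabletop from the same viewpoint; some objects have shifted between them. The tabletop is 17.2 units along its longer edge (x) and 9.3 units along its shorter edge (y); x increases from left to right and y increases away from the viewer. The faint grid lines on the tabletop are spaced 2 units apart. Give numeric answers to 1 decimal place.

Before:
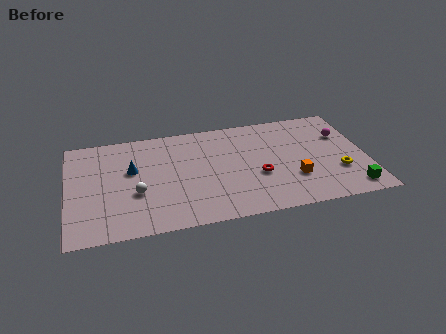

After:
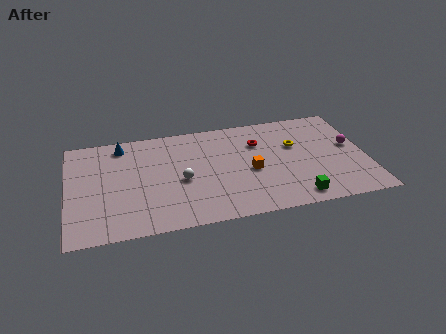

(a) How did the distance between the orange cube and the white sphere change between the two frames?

-5.0

Before: roughly 9.0 units apart; after: 4.0. That's 5.0 units closer together.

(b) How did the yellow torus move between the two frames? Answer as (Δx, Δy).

(-2.3, 2.9)

From the two frames, the yellow torus sits at roughly (15.5, 3.0) before and (13.2, 5.9) after.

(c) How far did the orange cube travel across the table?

2.7

From (12.9, 2.9) to (10.5, 4.1), the orange cube covered √(2.4² + 1.2²) ≈ 2.7 units.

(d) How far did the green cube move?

3.2

From (16.1, 1.3) to (12.9, 1.2), the green cube covered √(3.2² + 0.1²) ≈ 3.2 units.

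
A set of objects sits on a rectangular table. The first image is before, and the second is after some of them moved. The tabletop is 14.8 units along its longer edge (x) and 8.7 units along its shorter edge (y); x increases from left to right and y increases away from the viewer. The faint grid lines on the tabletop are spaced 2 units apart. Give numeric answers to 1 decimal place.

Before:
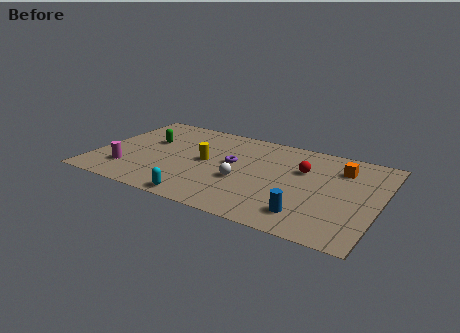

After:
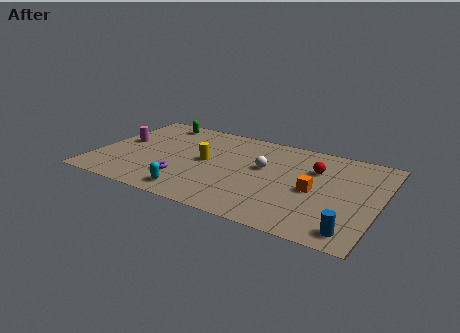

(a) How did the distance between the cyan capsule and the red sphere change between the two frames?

+0.7

Before: roughly 6.8 units apart; after: 7.5. That's 0.7 units further apart.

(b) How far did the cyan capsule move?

0.6

The cyan capsule was near (6.0, 0.8) before and (5.5, 1.2) after, so it travelled √(0.5² + 0.4²) ≈ 0.6 units.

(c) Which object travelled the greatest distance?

the purple torus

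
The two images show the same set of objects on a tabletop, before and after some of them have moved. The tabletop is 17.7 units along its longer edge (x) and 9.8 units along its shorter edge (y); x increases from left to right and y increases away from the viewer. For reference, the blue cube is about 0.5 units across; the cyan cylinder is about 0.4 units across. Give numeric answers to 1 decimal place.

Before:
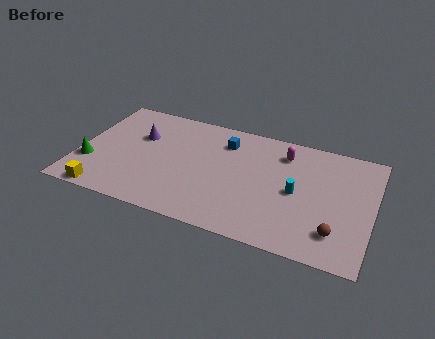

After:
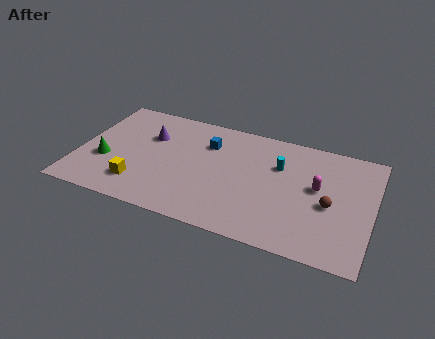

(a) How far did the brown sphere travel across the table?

2.2

From (15.7, 2.2) to (15.2, 4.3), the brown sphere covered √(0.5² + 2.1²) ≈ 2.2 units.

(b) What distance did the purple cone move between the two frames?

0.6

From (3.5, 6.4) to (4.1, 6.6), the purple cone covered √(0.6² + 0.2²) ≈ 0.6 units.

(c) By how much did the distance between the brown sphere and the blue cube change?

-0.8

They were about 8.9 units apart before and 8.1 after — 0.8 units closer together.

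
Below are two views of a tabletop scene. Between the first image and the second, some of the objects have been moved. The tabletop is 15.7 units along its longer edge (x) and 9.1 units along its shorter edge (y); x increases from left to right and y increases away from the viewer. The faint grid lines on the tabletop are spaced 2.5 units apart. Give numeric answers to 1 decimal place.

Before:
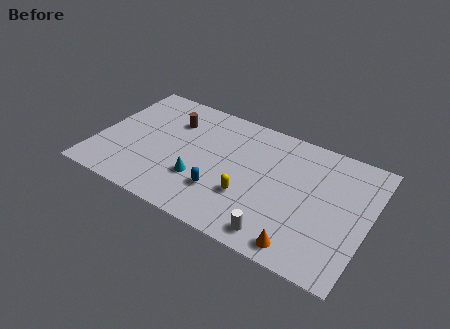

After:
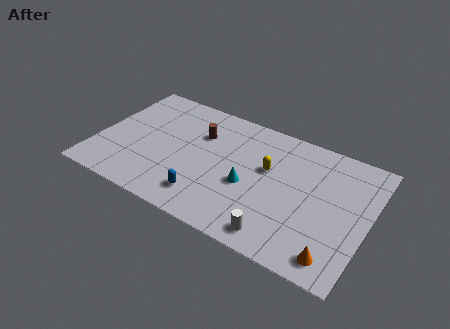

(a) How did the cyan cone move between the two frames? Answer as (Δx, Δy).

(2.7, 0.9)

The cyan cone started near (6.2, 2.9) and ended near (8.9, 3.8).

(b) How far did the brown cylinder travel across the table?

1.7

The brown cylinder moved from about (4.0, 6.6) to (5.7, 6.3), a distance of √(1.7² + 0.3²) ≈ 1.7.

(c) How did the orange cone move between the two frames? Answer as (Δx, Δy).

(1.8, 0.2)

The orange cone started near (12.4, 1.1) and ended near (14.2, 1.3).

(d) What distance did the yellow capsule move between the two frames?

2.6

From (9.0, 3.0) to (9.8, 5.5), the yellow capsule covered √(0.8² + 2.5²) ≈ 2.6 units.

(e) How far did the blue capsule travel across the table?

1.1

The blue capsule was near (7.5, 2.6) before and (6.7, 1.8) after, so it travelled √(0.8² + 0.8²) ≈ 1.1 units.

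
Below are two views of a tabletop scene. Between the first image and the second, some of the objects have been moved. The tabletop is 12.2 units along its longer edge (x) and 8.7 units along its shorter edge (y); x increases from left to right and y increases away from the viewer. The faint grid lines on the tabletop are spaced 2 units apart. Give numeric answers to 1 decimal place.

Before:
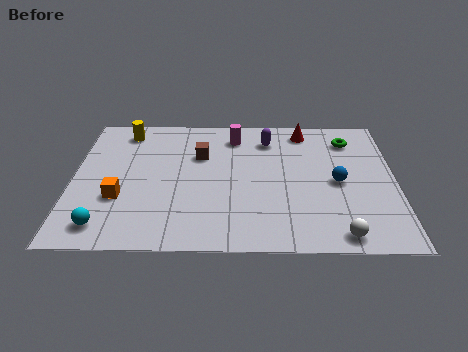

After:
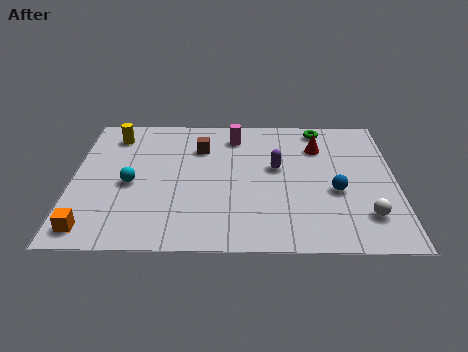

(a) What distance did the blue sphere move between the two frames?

0.6

The blue sphere was near (10.0, 4.1) before and (9.9, 3.5) after, so it travelled √(0.1² + 0.6²) ≈ 0.6 units.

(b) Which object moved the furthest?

the cyan sphere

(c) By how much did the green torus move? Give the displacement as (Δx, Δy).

(-1.1, 0.8)

From the two frames, the green torus sits at roughly (10.5, 6.9) before and (9.4, 7.7) after.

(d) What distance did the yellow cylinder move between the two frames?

0.5

The yellow cylinder was near (1.9, 7.4) before and (1.5, 7.1) after, so it travelled √(0.4² + 0.3²) ≈ 0.5 units.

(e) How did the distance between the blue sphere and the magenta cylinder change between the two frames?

+0.3

They were about 4.9 units apart before and 5.2 after — 0.3 units further apart.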